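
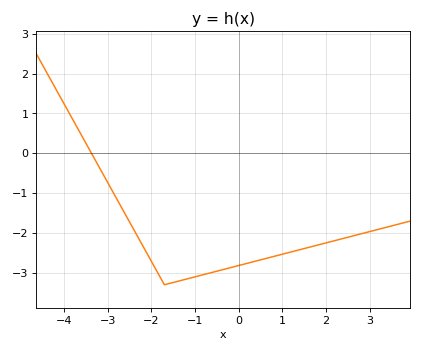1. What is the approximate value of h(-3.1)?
-0.5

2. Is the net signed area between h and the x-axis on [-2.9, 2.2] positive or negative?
negative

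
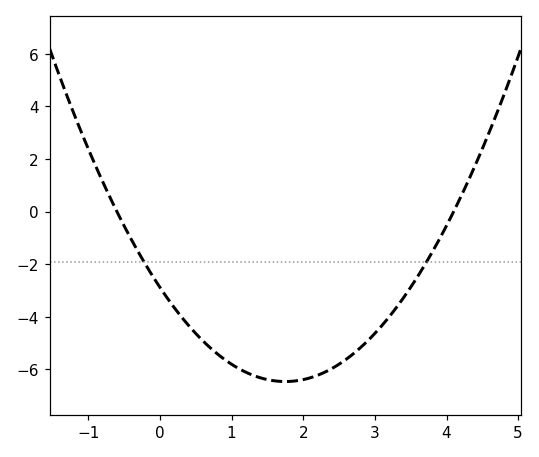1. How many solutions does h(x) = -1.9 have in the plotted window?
2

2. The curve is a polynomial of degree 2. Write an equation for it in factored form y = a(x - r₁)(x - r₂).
y = 1.17(x + 0.6)(x - 4.1)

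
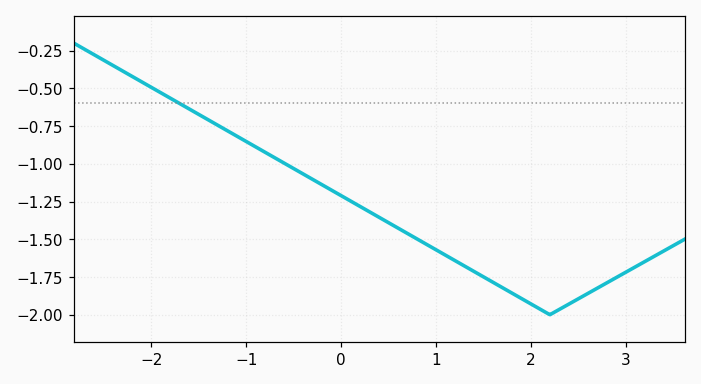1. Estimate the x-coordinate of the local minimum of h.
2.2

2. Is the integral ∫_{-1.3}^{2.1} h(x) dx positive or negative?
negative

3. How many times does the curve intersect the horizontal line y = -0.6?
1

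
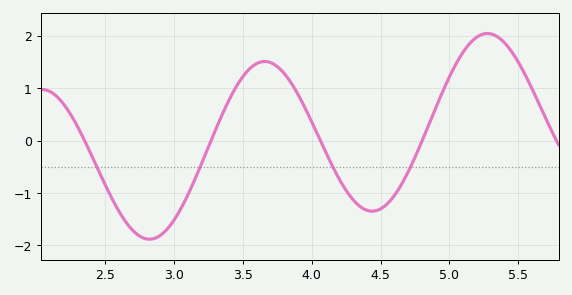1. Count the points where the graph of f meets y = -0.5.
4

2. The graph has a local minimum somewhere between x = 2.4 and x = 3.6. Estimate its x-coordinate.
2.82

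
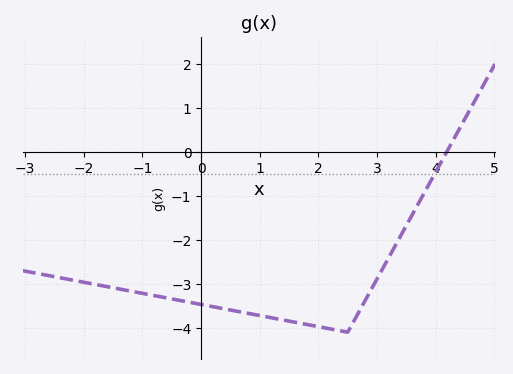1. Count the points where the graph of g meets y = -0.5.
1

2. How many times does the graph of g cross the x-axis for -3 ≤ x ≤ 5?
1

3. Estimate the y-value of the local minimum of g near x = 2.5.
-4.1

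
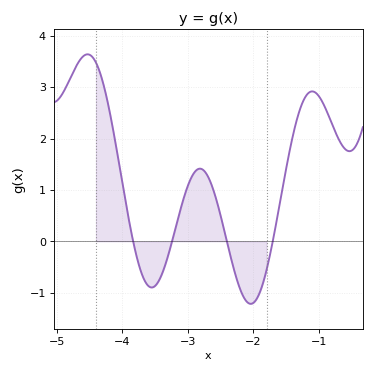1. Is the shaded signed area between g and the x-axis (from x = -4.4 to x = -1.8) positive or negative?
positive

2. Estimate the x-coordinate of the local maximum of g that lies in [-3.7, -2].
-2.8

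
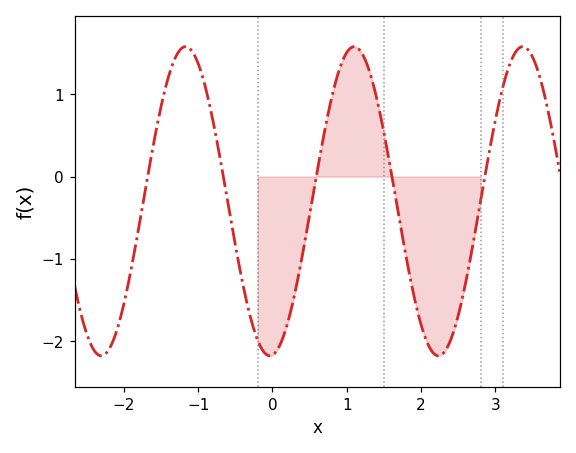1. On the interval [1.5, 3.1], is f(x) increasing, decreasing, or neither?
neither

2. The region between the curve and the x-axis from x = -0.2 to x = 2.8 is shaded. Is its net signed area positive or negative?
negative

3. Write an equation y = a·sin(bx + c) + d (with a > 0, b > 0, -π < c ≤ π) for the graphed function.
y = 1.88sin(2.8x - 1.5) - 0.3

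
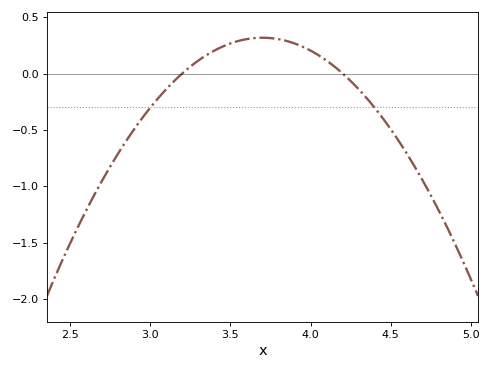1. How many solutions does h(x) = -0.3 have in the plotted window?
2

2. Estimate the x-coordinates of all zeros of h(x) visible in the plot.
3.2, 4.2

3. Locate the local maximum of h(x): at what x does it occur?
3.7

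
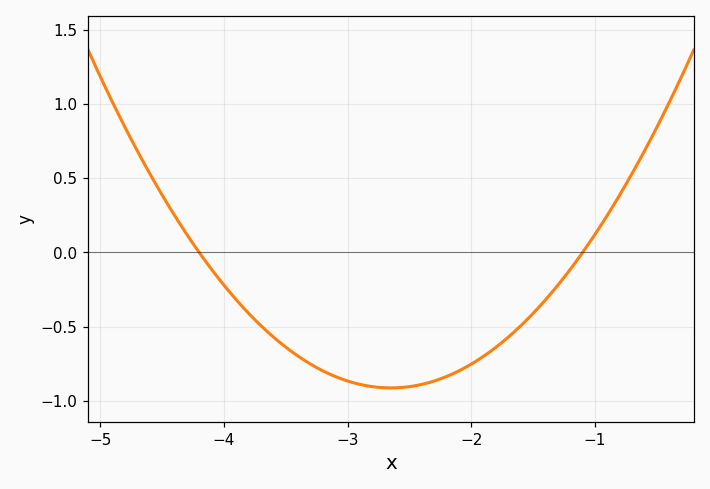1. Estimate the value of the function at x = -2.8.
-0.904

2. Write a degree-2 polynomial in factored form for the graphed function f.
y = 0.38(x + 4.2)(x + 1.1)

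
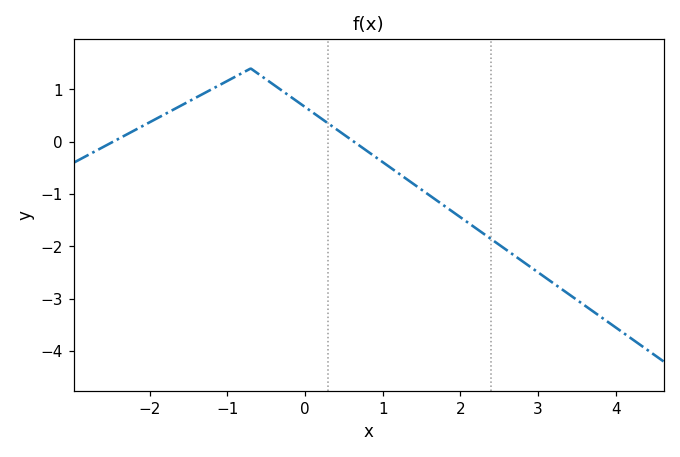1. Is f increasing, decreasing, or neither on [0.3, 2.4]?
decreasing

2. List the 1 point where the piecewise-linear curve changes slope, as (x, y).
(-0.7, 1.4)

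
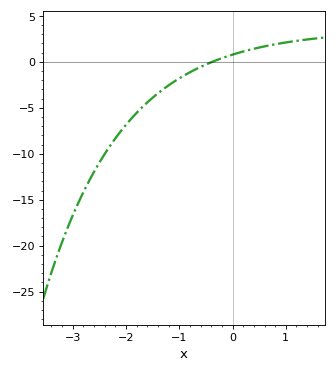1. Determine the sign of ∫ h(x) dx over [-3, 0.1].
negative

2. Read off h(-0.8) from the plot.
-1.13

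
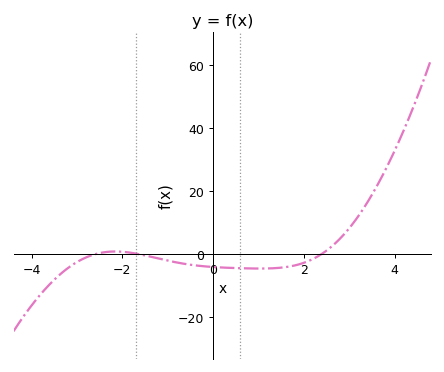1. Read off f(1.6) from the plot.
-4.21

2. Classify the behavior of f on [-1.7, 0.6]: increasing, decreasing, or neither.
decreasing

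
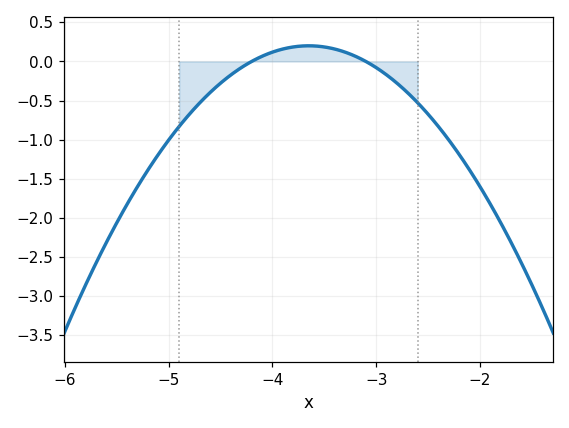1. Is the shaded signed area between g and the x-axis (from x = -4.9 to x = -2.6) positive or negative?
negative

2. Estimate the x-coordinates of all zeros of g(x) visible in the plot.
-4.2, -3.1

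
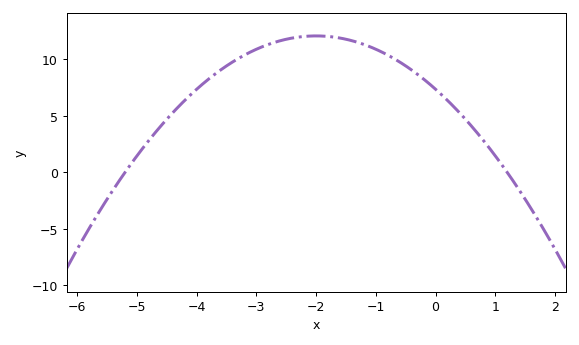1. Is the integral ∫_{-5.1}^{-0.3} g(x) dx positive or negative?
positive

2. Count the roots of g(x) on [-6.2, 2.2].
2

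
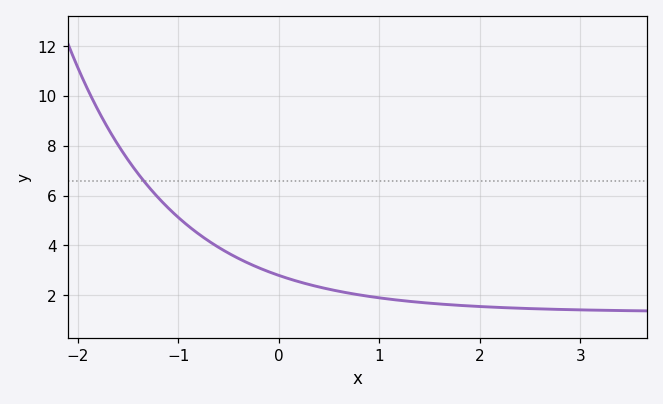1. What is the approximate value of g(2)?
1.55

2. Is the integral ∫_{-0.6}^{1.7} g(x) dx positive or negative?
positive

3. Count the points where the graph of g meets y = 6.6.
1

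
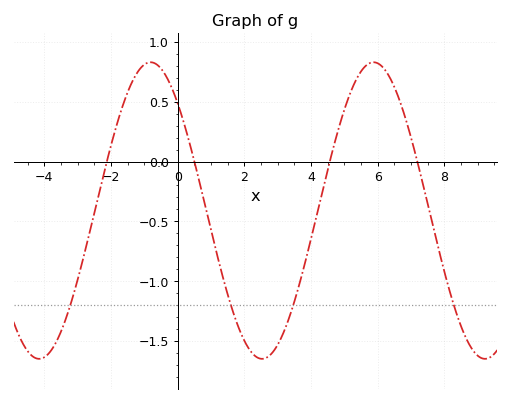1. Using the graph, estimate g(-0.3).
0.7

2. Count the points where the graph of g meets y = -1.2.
4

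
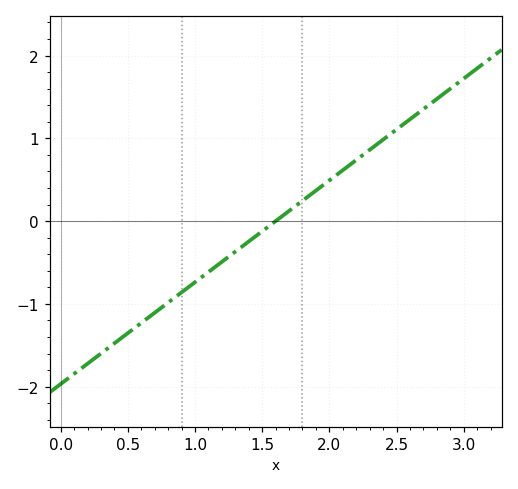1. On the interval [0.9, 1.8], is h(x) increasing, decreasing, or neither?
increasing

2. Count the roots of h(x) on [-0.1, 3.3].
1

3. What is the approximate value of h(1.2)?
-0.492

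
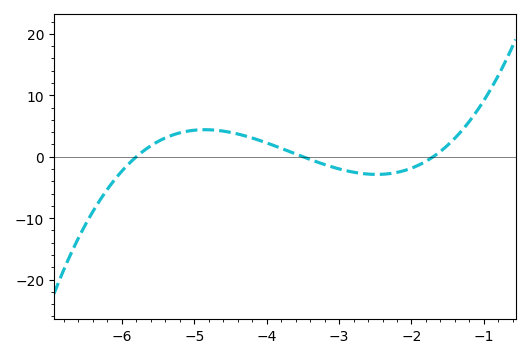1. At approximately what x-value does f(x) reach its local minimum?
-2.5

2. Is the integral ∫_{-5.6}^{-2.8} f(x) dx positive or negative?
positive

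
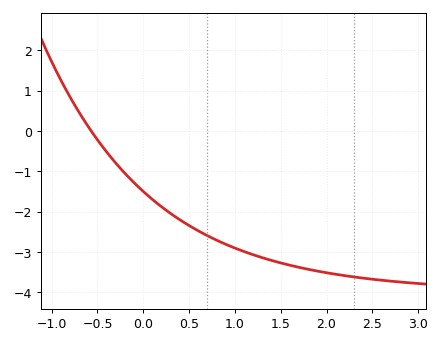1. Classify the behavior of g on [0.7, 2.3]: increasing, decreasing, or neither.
decreasing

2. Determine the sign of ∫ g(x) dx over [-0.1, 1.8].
negative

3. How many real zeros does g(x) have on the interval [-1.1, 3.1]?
1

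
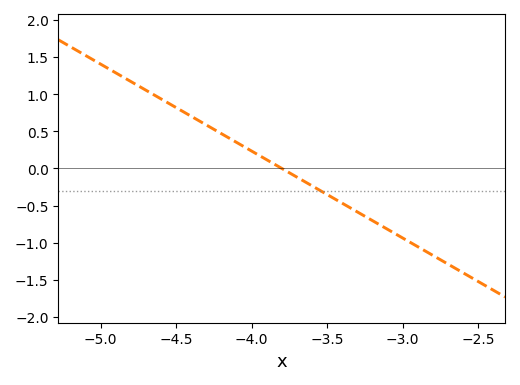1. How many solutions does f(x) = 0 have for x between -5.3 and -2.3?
1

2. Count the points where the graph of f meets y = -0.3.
1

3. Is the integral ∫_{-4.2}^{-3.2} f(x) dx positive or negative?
negative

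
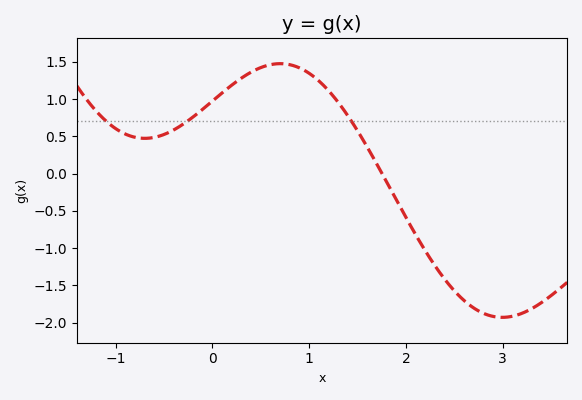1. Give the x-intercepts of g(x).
1.8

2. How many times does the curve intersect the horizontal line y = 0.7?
3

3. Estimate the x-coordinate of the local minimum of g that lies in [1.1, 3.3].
3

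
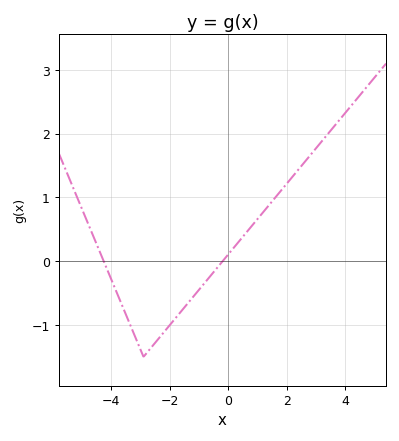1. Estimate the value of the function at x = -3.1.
-1.28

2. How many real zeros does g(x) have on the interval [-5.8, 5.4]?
2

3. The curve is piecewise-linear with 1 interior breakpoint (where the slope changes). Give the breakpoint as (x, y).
(-2.9, -1.5)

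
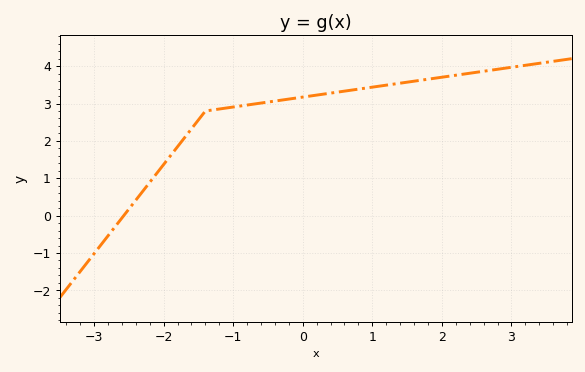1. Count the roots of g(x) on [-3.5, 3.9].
1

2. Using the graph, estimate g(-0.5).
3.04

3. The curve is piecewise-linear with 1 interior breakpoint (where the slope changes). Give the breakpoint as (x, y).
(-1.4, 2.8)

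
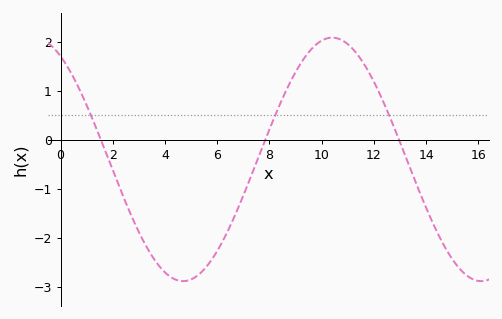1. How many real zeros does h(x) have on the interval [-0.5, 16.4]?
3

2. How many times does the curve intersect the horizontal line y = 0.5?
3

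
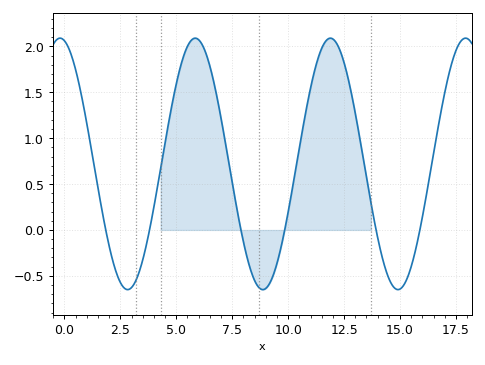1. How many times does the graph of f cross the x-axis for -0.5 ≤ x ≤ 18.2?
6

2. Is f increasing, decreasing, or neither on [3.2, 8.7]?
neither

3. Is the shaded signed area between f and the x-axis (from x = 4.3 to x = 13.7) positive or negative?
positive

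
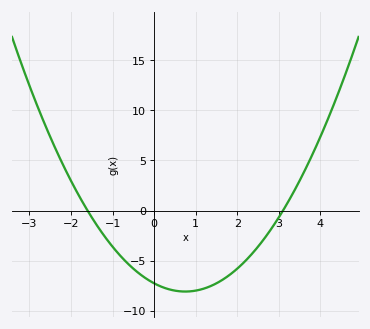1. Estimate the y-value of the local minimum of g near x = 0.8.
-8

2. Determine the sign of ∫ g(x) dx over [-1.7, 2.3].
negative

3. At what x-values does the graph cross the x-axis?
-1.6, 3.2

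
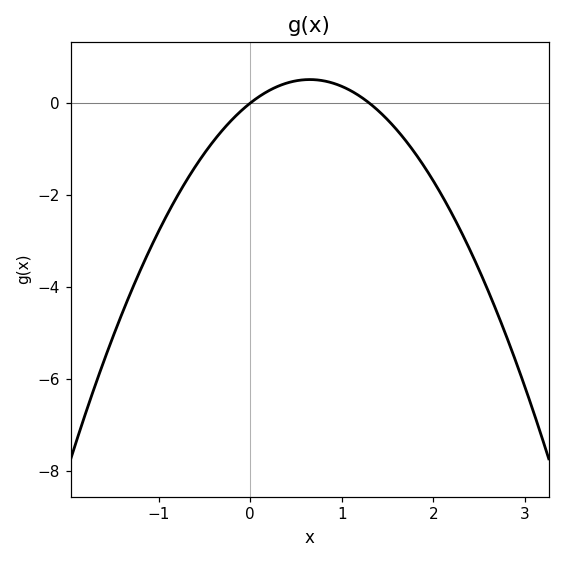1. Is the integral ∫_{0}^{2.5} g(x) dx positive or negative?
negative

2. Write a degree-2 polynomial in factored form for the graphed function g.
y = -1.21(x - 0)(x - 1.3)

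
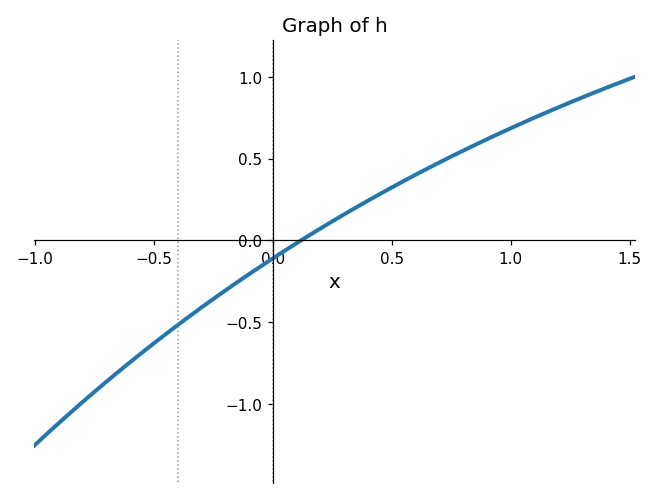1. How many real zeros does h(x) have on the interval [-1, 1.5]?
1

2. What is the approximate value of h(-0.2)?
-0.306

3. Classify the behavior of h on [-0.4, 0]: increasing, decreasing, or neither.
increasing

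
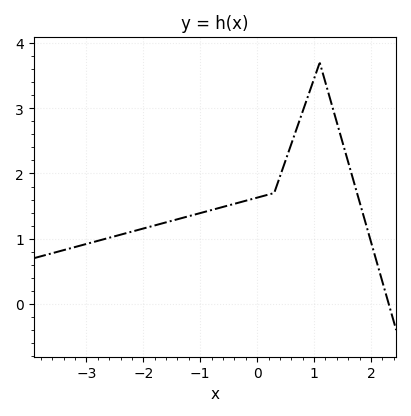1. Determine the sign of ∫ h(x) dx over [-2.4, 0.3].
positive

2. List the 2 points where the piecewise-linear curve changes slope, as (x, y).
(0.3, 1.7); (1.1, 3.7)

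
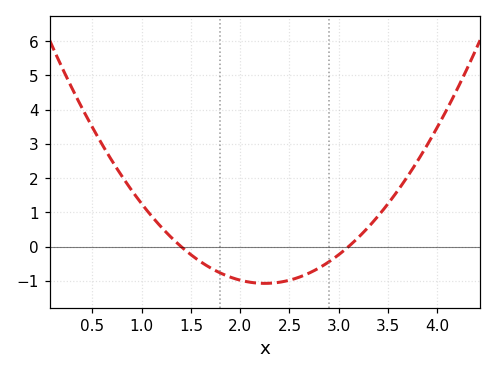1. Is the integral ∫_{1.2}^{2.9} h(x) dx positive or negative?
negative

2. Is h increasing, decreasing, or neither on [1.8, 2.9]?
neither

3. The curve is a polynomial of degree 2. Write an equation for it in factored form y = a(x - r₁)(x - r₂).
y = 1.49(x - 1.4)(x - 3.1)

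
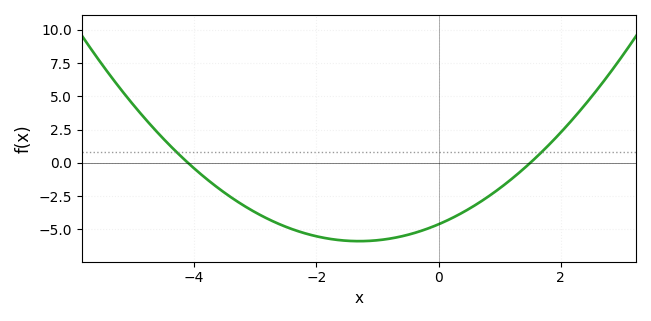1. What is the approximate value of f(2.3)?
3.84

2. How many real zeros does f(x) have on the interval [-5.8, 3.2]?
2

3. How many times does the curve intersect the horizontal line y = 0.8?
2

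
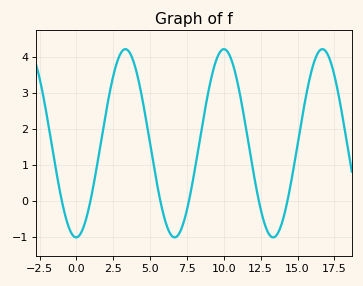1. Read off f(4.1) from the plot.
3.55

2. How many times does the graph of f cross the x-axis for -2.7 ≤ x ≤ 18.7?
6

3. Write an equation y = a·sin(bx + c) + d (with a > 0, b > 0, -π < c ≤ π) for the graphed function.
y = 2.62sin(0.94x - 1.55) + 1.6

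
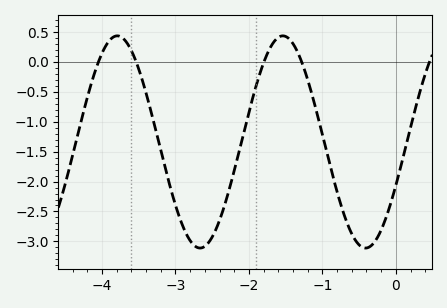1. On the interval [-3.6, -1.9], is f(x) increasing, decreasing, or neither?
neither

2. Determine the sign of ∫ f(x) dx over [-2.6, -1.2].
negative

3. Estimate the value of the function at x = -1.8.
-0.021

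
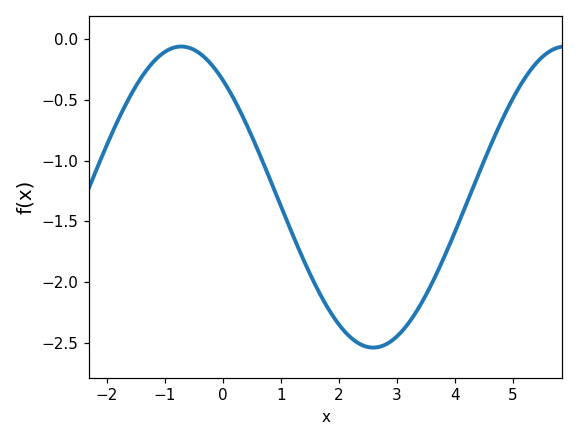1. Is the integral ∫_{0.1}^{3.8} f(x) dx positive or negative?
negative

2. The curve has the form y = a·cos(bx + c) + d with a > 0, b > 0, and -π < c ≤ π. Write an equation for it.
y = 1.24cos(0.95x + 0.682) - 1.3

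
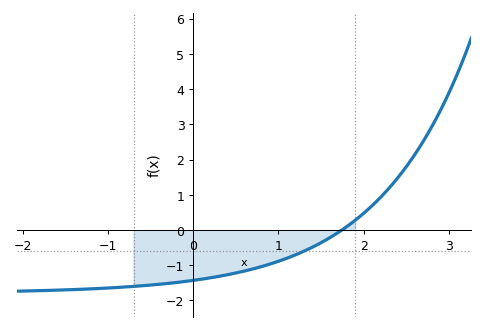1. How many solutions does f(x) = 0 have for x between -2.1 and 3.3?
1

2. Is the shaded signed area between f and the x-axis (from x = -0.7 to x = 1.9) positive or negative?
negative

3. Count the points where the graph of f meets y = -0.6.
1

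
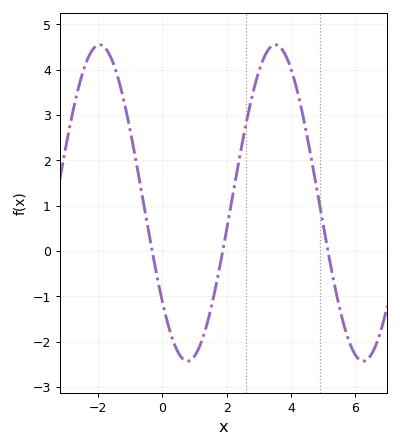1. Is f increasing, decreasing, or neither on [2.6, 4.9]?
neither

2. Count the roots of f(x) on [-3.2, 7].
3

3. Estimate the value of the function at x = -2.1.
4.5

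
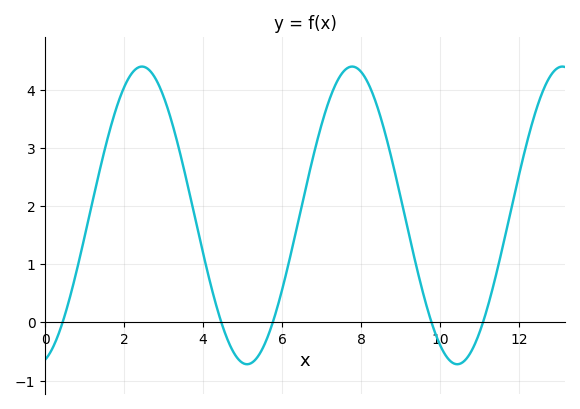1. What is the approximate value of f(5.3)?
-0.7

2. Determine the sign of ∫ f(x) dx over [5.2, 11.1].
positive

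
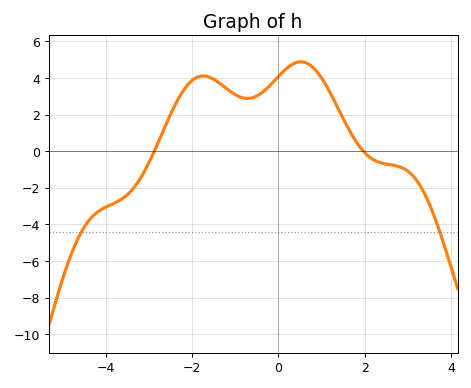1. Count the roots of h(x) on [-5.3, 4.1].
2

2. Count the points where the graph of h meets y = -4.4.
2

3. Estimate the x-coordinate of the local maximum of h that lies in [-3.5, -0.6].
-1.74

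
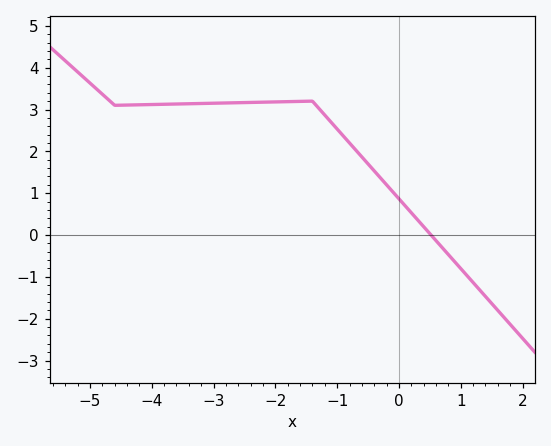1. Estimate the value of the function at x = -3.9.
3.12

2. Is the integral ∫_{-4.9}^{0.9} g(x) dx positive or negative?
positive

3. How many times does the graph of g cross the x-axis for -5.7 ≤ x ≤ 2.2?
1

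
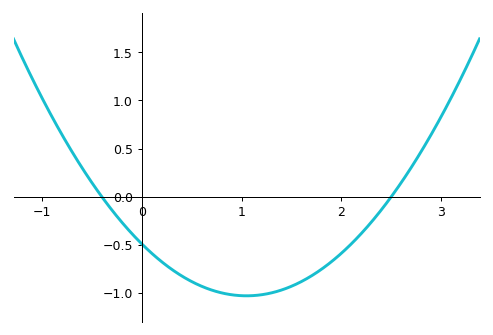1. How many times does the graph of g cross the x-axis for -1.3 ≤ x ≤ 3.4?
2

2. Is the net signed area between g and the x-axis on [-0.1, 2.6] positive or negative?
negative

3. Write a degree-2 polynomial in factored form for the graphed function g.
y = 0.49(x + 0.4)(x - 2.5)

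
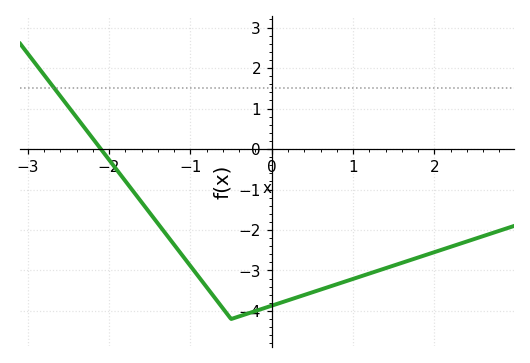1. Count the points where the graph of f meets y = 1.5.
1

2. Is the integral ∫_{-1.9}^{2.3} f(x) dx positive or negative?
negative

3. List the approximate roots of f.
-2.1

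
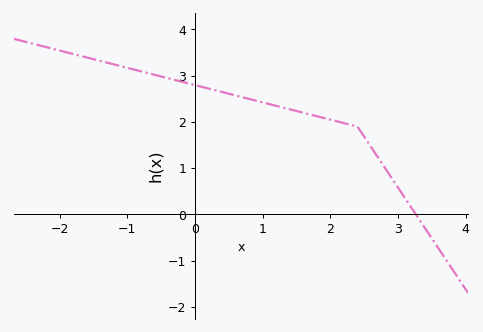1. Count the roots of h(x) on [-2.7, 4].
1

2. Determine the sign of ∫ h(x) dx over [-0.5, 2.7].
positive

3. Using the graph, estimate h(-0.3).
2.9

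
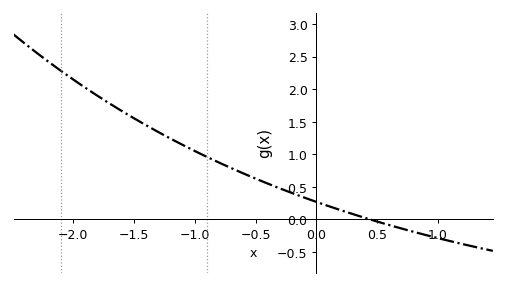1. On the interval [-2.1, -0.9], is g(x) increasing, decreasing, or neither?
decreasing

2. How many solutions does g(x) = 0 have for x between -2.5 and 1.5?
1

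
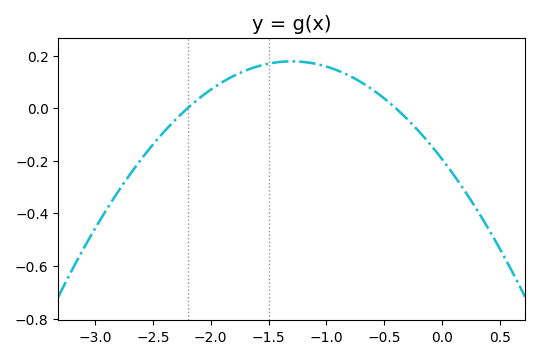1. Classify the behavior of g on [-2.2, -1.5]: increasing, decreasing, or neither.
increasing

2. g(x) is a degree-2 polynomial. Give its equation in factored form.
y = -0.22(x + 2.2)(x + 0.4)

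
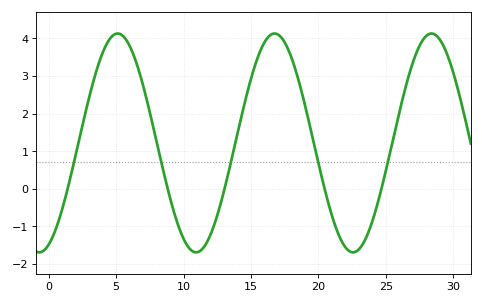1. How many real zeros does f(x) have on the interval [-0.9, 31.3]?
5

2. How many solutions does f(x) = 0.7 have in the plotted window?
5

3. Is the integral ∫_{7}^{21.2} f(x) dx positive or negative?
positive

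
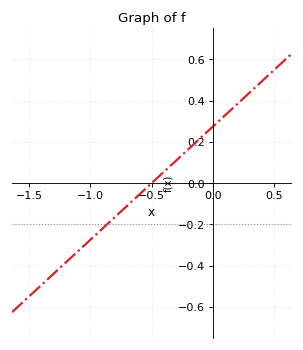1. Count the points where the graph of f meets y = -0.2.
1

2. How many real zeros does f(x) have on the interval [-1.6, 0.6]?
1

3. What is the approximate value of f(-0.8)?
-0.16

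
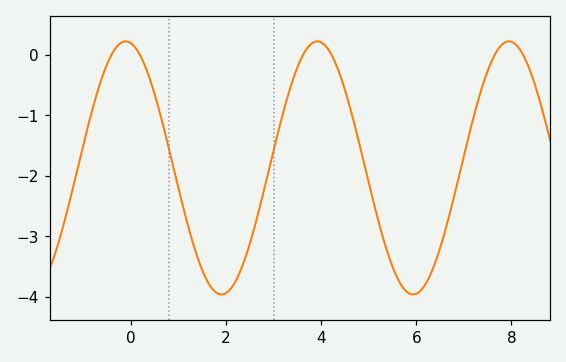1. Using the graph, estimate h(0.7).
-1.2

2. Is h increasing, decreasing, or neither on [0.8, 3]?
neither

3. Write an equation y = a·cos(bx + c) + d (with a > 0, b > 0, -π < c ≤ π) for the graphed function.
y = 2.09cos(1.6x + 0.17) - 1.87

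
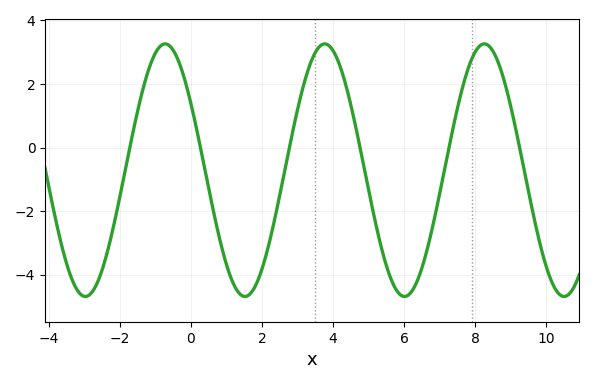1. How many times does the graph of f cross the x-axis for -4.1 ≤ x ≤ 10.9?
6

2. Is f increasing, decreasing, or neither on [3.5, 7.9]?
neither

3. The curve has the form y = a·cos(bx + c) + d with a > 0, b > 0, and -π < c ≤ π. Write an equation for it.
y = 3.97cos(1.4x + 1.01) - 0.71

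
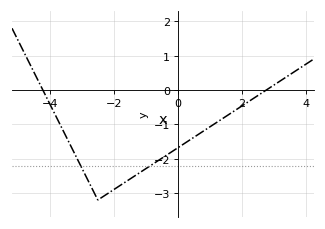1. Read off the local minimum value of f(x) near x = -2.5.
-3.2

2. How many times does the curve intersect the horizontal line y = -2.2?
2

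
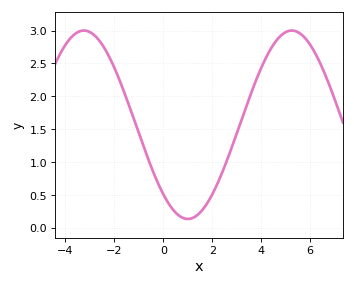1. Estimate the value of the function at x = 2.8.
1.23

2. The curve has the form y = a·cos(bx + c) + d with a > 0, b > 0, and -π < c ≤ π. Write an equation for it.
y = 1.43cos(0.74x + 2.4) + 1.57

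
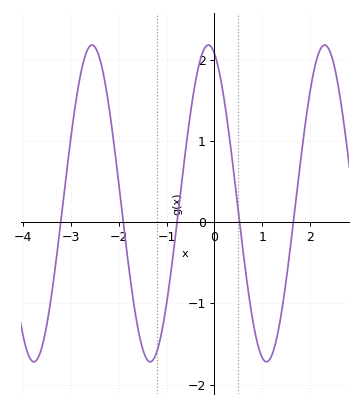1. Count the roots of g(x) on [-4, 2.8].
5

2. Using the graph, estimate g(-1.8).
-0.5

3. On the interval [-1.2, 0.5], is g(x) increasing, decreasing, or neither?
neither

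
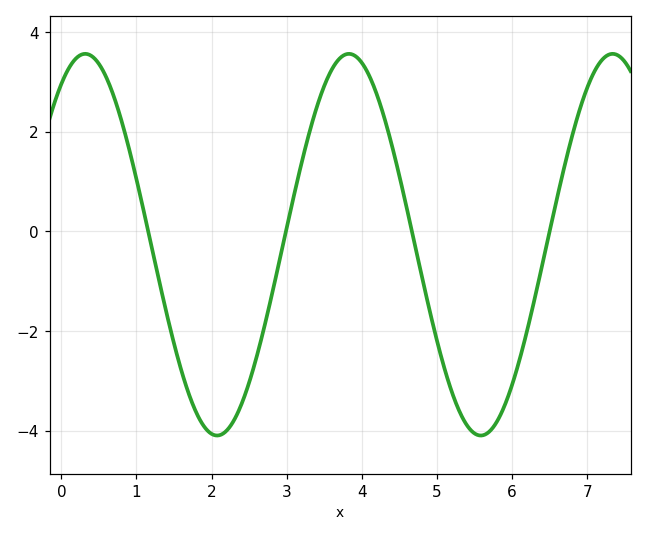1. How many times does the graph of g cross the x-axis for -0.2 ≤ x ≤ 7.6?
4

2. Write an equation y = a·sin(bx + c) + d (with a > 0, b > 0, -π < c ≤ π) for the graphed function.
y = 3.83sin(1.79x + 1) - 0.27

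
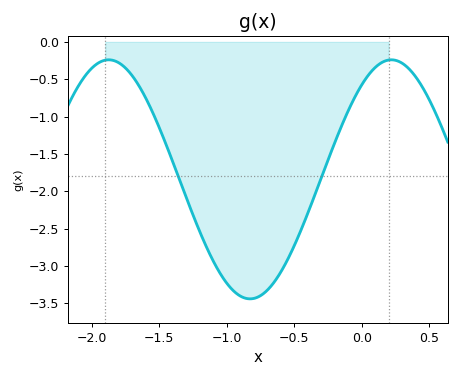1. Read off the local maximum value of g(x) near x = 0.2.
-0.24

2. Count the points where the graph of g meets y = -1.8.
2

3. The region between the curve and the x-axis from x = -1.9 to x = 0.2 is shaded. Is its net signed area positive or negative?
negative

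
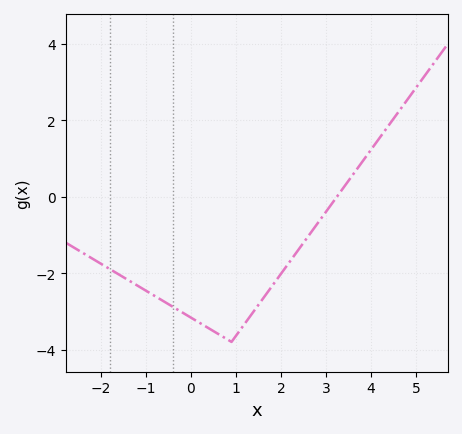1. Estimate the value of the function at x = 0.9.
-3.8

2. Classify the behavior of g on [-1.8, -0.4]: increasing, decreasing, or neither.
decreasing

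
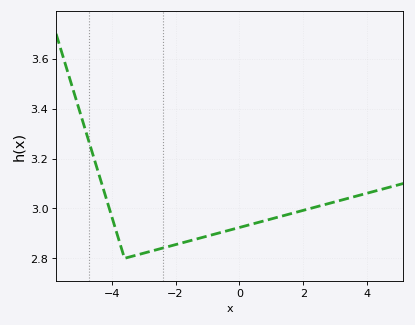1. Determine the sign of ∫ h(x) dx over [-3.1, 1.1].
positive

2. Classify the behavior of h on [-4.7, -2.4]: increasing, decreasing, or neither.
neither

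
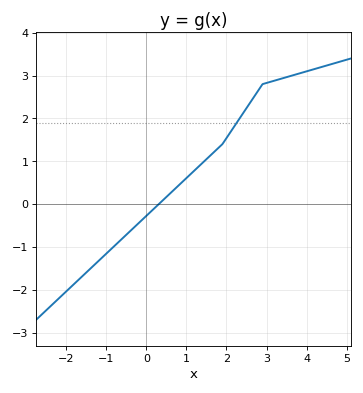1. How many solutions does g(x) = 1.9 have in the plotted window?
1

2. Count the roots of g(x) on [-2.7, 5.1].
1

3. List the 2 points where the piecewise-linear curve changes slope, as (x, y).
(1.9, 1.4); (2.9, 2.8)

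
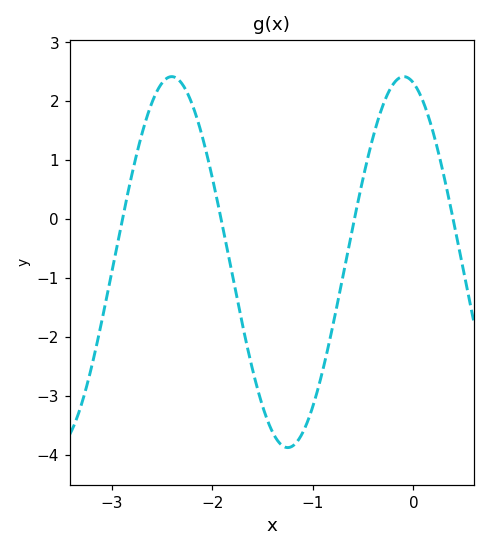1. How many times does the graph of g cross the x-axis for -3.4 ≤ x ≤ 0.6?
4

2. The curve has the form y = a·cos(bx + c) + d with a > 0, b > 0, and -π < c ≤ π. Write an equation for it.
y = 3.15cos(2.72x + 0.26) - 0.73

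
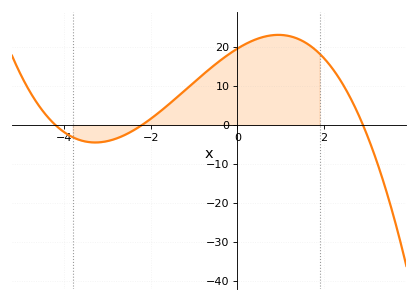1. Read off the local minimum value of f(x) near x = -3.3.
-4.48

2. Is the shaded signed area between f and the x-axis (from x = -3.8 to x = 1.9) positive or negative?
positive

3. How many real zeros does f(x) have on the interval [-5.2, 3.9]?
3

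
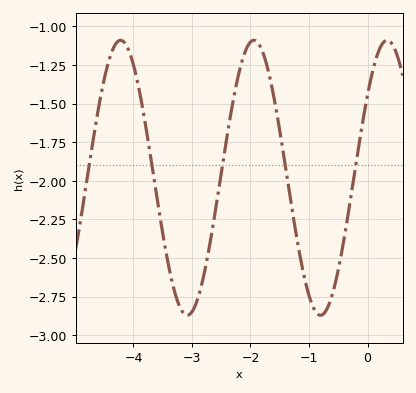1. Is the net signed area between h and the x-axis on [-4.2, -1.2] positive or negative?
negative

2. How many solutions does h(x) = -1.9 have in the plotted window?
5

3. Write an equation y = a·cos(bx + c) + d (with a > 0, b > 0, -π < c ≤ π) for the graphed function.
y = 0.89cos(2.8x - 0.92) - 1.98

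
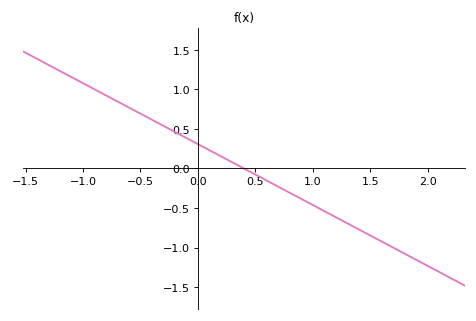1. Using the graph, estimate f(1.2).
-0.616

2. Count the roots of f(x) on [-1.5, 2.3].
1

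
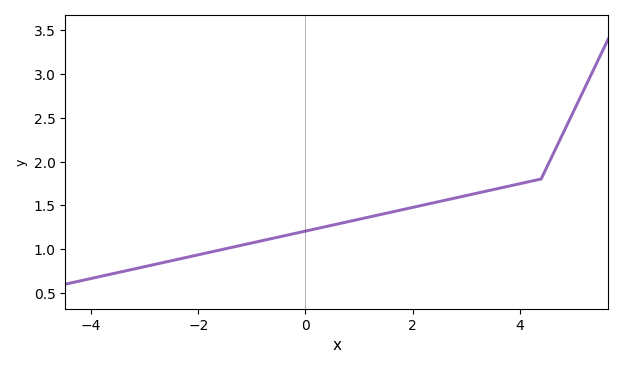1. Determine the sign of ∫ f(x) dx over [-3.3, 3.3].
positive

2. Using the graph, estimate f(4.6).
2.05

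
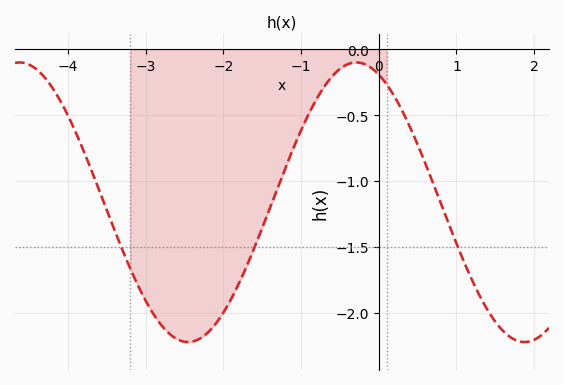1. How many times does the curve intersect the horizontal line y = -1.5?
3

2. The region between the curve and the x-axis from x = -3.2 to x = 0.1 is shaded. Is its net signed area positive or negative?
negative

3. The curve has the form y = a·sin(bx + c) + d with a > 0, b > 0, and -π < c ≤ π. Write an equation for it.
y = 1.06sin(1.4x + 2) - 1.16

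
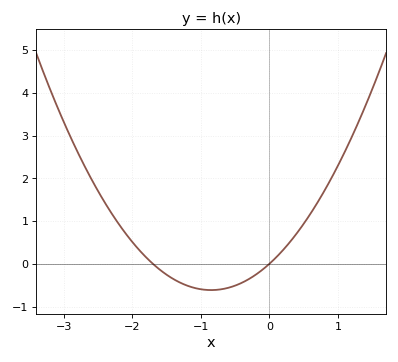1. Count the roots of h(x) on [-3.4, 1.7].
2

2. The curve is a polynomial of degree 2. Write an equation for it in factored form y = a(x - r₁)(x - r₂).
y = 0.85(x + 1.7)(x - 0)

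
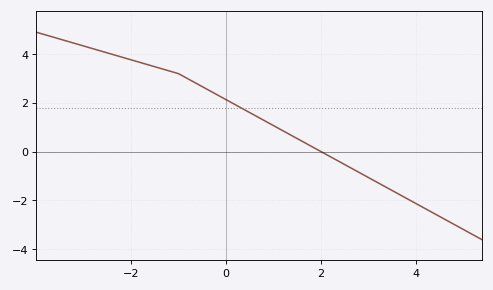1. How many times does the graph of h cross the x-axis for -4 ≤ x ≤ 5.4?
1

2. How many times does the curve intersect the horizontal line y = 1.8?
1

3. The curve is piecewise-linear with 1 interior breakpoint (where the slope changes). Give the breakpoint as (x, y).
(-1, 3.2)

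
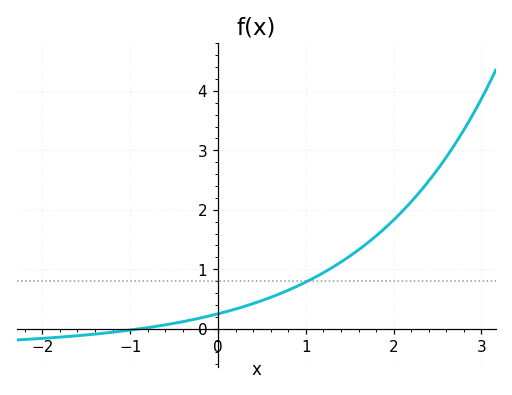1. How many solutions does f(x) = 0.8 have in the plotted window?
1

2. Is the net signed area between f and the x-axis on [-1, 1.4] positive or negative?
positive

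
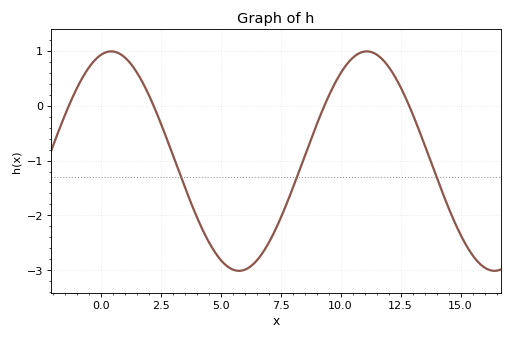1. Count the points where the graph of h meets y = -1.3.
3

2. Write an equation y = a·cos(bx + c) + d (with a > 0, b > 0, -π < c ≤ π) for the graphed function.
y = 2cos(0.59x - 0.26) - 1.01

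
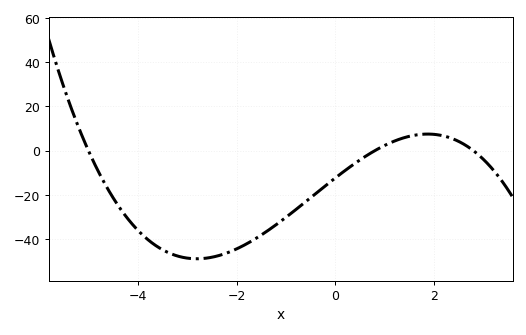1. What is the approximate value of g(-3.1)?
-48.1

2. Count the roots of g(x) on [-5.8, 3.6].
3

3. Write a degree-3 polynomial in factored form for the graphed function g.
y = -1.1(x + 5)(x - 0.8)(x - 2.8)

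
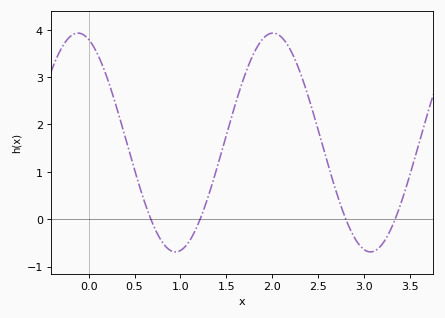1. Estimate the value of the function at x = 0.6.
0.419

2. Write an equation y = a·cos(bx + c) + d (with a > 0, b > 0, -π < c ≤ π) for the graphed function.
y = 2.31cos(2.96x + 0.342) + 1.62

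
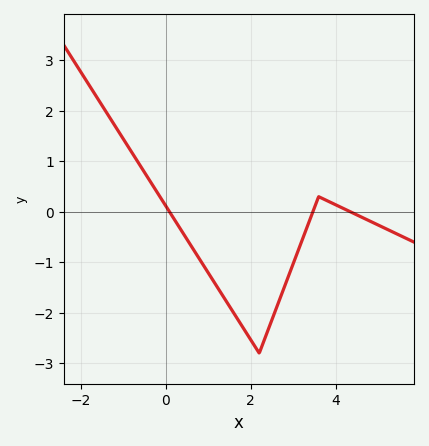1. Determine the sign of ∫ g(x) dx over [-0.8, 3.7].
negative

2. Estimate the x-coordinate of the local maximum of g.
3.6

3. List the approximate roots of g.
0.084, 3.46, 4.35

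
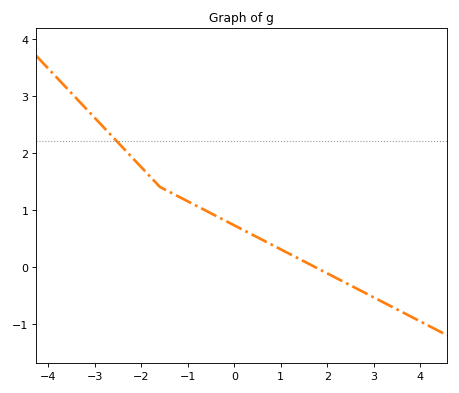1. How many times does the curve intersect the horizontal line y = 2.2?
1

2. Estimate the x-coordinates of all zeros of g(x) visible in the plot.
1.8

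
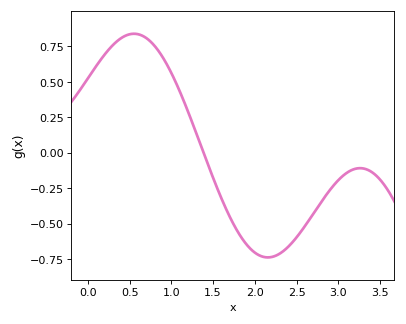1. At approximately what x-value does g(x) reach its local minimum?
2.2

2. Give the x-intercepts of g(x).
1.4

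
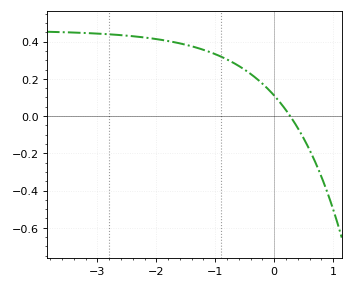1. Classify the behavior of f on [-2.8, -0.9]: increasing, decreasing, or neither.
decreasing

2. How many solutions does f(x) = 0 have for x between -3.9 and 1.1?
1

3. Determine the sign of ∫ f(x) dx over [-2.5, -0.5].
positive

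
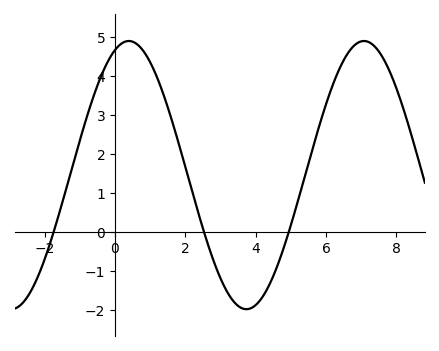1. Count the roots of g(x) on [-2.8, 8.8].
3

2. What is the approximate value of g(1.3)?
3.72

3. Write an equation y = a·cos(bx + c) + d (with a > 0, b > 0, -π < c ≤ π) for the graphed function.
y = 3.44cos(0.94x - 0.37) + 1.45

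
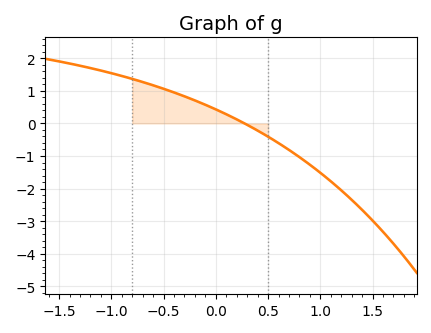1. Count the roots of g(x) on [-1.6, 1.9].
1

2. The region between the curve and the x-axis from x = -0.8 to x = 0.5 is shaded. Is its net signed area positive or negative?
positive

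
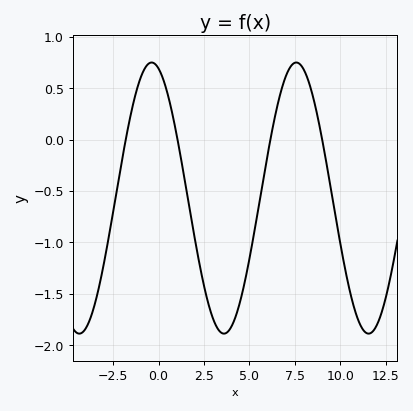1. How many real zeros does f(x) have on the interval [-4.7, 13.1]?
4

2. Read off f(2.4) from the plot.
-1.34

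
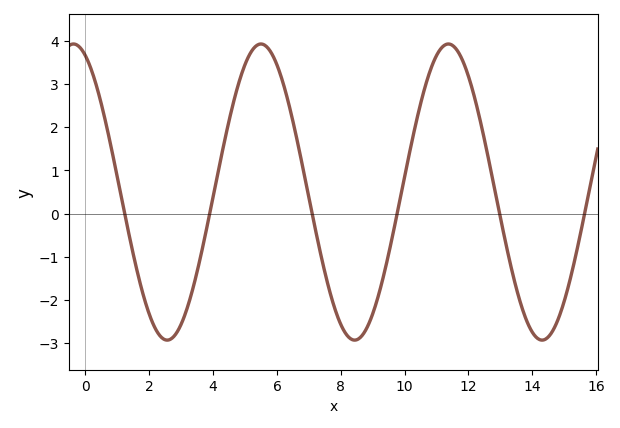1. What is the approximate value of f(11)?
3.7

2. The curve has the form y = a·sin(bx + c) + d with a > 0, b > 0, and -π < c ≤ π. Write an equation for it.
y = 3.43sin(1.1x + 2) + 0.5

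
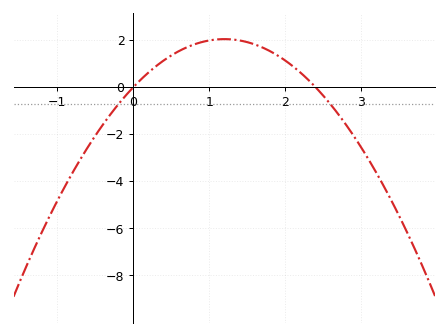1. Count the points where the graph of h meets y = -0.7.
2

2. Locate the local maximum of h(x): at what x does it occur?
1.2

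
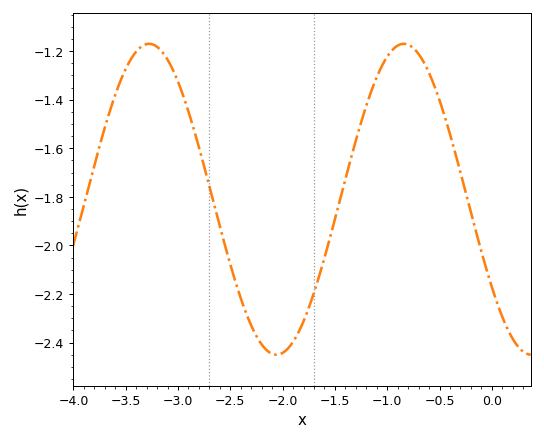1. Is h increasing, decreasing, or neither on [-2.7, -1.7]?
neither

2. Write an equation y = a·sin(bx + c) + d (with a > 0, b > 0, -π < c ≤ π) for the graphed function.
y = 0.64sin(2.58x - 2.54) - 1.81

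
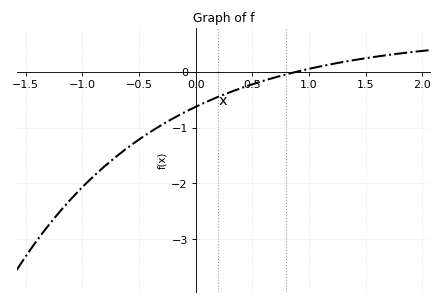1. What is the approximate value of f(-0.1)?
-0.7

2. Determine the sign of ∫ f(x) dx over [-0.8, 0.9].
negative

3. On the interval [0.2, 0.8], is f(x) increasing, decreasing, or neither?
increasing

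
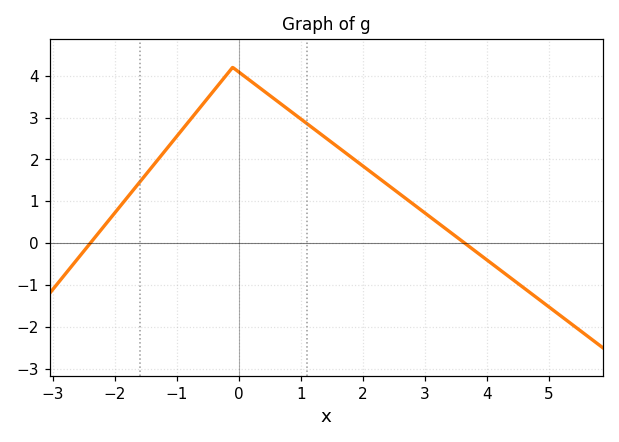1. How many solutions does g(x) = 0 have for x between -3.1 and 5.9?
2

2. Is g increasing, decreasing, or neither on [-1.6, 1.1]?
neither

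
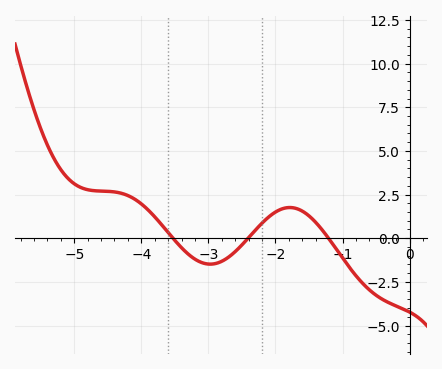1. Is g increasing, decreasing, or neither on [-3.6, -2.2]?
neither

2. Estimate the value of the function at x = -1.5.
1.28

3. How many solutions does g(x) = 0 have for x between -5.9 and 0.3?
3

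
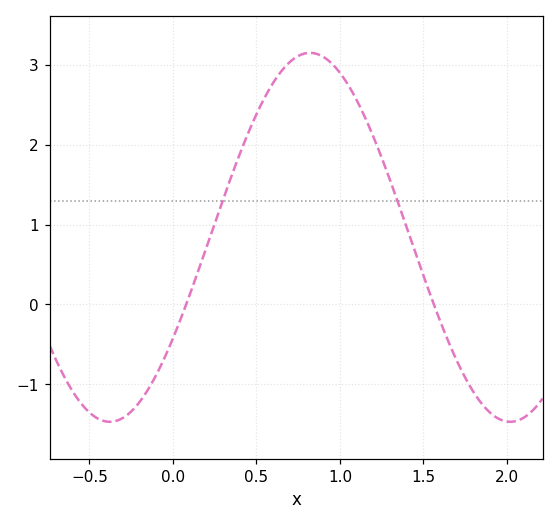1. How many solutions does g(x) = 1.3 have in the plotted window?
2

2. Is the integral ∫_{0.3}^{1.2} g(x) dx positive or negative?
positive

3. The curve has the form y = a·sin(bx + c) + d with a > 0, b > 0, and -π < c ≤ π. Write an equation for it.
y = 2.31sin(2.62x - 0.58) + 0.84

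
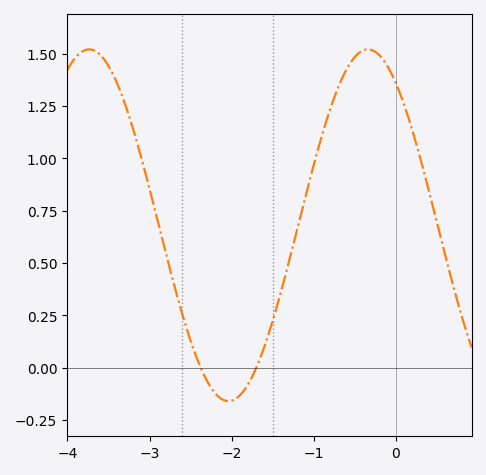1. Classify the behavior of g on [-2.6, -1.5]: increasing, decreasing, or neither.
neither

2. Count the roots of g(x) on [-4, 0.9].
2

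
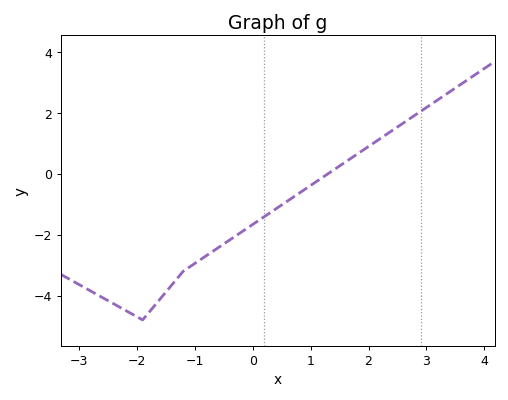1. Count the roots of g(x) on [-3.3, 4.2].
1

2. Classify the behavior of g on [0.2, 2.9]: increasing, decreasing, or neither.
increasing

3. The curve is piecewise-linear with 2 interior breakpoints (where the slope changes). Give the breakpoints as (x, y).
(-1.9, -4.8); (-1.2, -3.2)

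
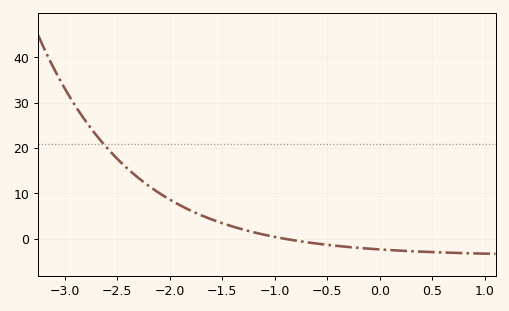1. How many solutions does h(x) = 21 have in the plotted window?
1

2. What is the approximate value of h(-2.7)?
22.8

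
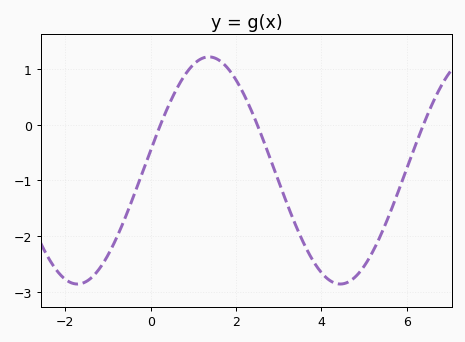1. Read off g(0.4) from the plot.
0.3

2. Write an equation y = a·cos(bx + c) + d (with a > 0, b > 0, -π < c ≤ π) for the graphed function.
y = 2.04cos(1x - 1.4) - 0.82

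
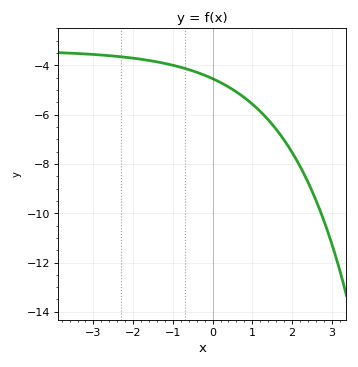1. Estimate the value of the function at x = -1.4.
-3.8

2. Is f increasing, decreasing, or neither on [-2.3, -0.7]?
decreasing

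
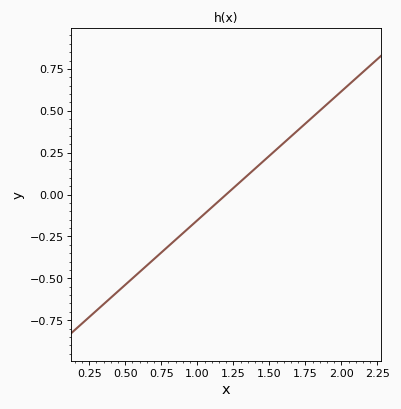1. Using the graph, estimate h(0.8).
-0.308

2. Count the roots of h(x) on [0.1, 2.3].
1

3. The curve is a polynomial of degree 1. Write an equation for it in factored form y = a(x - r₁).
y = 0.77(x - 1.2)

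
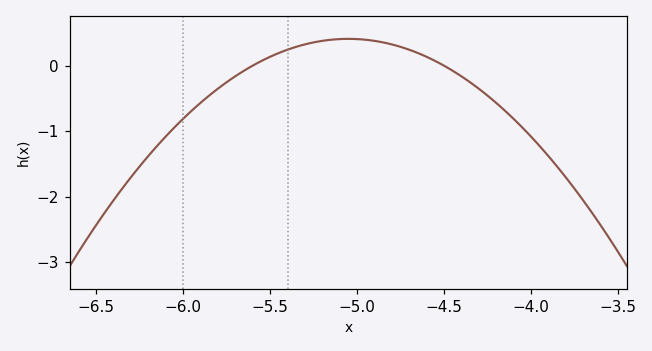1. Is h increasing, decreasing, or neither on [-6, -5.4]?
increasing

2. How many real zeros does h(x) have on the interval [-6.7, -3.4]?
2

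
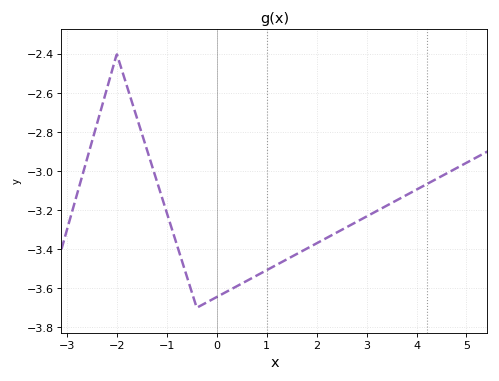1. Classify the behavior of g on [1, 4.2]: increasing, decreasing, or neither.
increasing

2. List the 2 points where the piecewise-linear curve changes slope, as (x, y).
(-2, -2.4); (-0.4, -3.7)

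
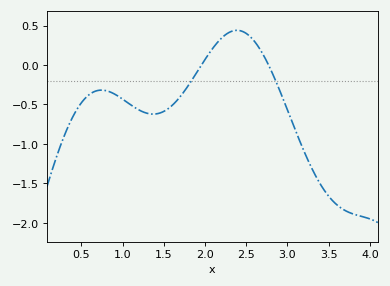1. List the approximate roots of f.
1.96, 2.77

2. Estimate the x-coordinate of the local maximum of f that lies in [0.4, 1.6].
0.745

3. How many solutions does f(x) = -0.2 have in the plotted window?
2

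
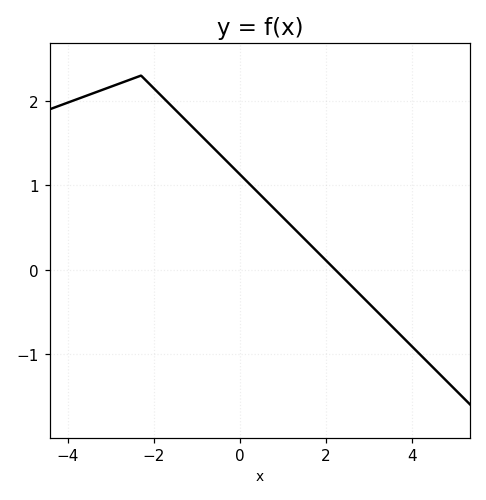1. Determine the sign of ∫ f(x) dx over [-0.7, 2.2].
positive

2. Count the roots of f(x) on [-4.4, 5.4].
1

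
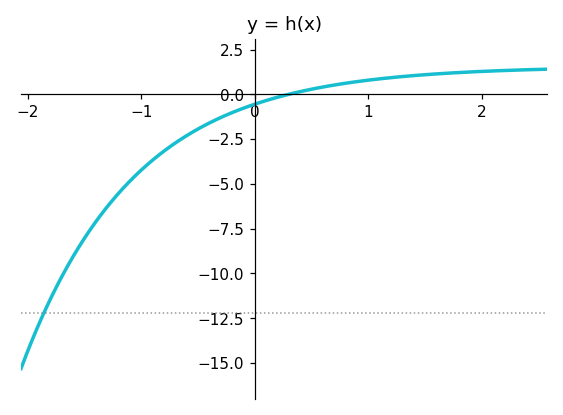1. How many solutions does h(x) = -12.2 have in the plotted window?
1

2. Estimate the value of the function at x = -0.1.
-0.774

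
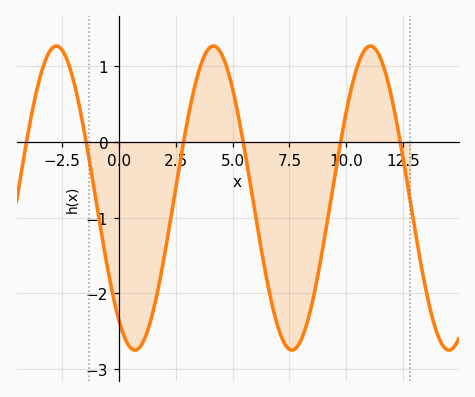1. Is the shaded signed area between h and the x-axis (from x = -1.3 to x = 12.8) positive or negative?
negative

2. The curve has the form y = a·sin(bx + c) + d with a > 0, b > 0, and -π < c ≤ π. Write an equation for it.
y = 2.01sin(0.91x - 2.2) - 0.74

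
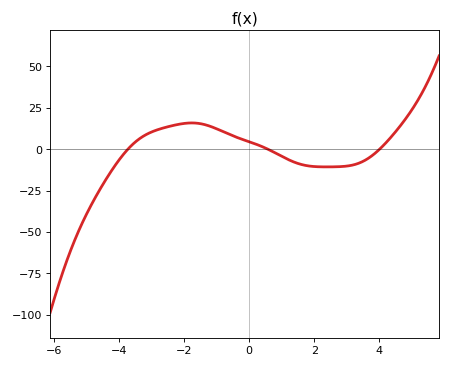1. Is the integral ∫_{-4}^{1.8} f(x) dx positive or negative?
positive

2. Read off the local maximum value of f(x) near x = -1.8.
16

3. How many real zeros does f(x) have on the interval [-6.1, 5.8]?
3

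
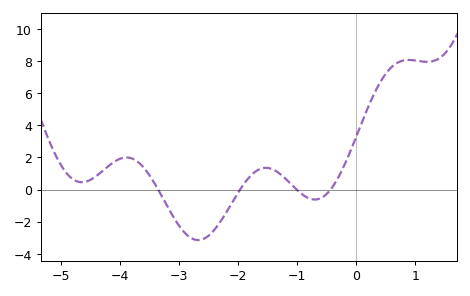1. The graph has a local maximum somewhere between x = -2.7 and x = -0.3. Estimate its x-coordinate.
-1.53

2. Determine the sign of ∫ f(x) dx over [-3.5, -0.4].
negative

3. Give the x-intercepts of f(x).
-3.35, -1.97, -1.01, -0.433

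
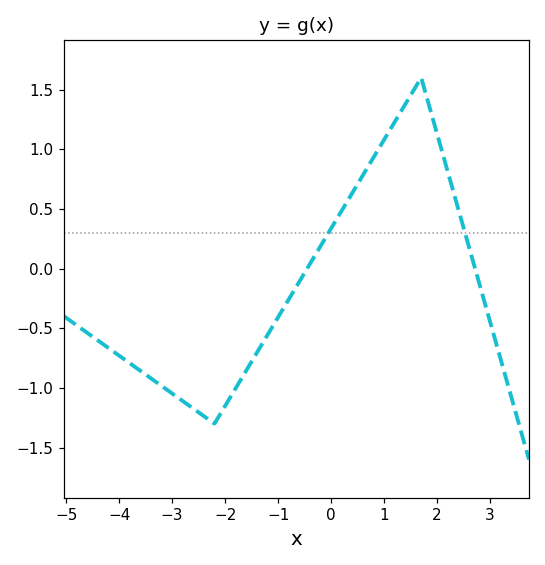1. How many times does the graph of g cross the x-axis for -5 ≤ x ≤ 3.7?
2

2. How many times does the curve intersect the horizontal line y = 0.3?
2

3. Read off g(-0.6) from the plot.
-0.1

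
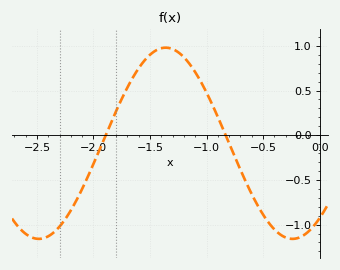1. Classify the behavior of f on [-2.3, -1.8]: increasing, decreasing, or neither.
increasing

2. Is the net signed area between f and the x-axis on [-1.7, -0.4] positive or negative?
positive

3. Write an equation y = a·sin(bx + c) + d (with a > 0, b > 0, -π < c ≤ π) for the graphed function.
y = 1.07sin(2.8x - 0.9) - 0.09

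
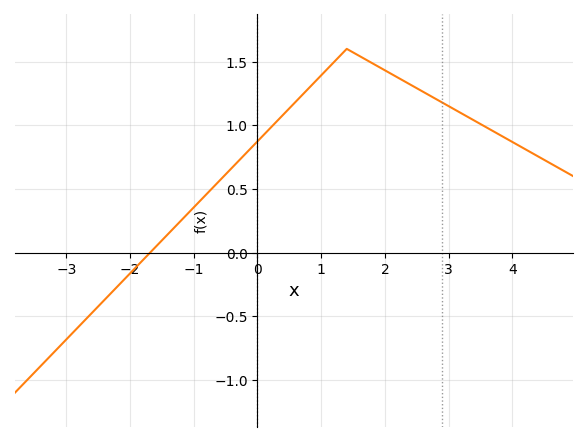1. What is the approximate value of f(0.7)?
1.25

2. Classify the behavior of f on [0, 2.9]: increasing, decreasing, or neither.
neither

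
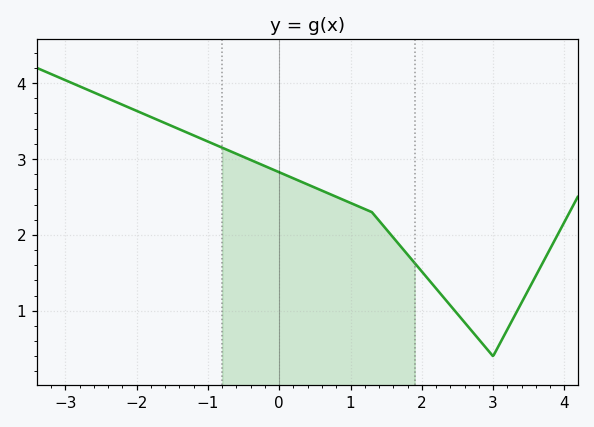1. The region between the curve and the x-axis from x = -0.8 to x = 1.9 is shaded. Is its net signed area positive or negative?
positive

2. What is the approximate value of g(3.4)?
1.1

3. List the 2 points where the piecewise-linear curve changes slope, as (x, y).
(1.3, 2.3); (3, 0.4)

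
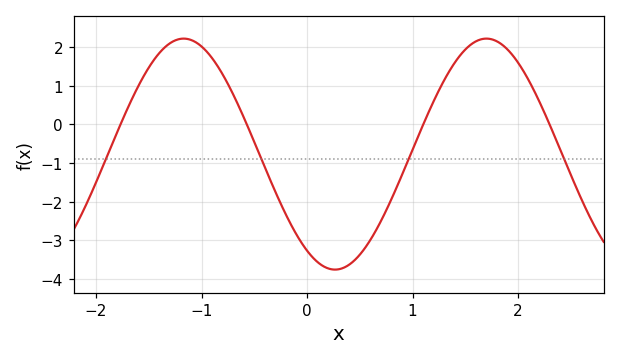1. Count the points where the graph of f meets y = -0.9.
4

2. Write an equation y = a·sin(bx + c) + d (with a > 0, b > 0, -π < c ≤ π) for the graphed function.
y = 2.99sin(2.19x - 2.15) - 0.77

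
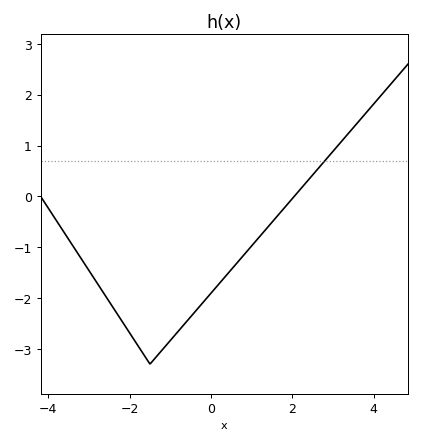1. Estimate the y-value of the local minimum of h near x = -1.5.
-3.3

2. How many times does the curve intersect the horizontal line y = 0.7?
1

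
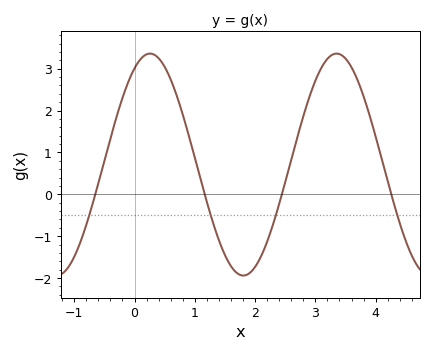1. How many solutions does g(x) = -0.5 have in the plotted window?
4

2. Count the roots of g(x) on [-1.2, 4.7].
4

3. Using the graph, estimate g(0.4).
3.25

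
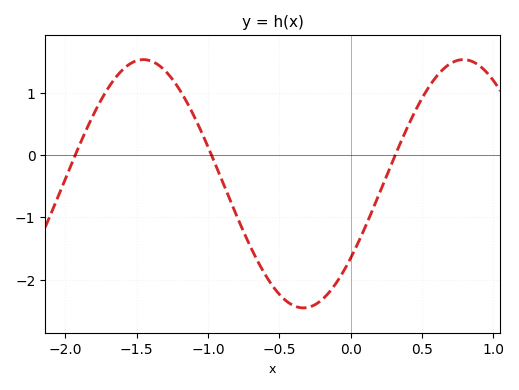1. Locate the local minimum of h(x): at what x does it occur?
-0.333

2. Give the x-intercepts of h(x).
-1.93, -0.976, 0.312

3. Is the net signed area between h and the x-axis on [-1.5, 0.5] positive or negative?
negative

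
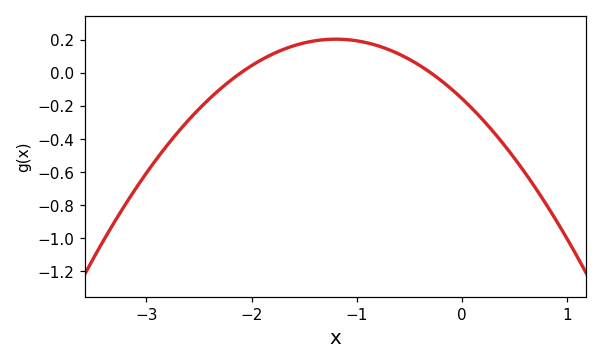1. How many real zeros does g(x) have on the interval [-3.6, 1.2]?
2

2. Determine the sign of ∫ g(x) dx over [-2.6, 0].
positive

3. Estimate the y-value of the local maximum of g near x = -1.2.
0.202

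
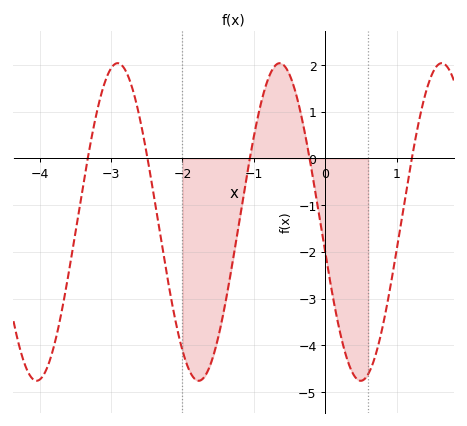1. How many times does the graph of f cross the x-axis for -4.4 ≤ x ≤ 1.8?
5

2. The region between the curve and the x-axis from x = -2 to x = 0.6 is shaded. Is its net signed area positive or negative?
negative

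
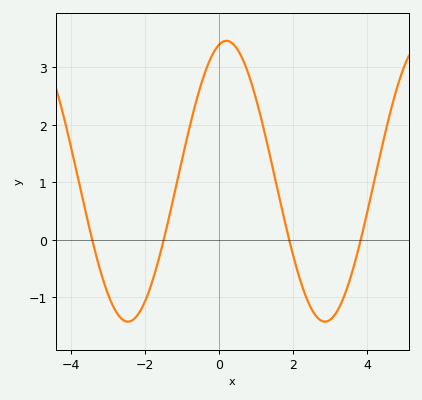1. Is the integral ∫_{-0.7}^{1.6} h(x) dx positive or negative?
positive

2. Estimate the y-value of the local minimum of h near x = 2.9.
-1.4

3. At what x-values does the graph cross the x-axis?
-3.4, -1.6, 1.8, 3.8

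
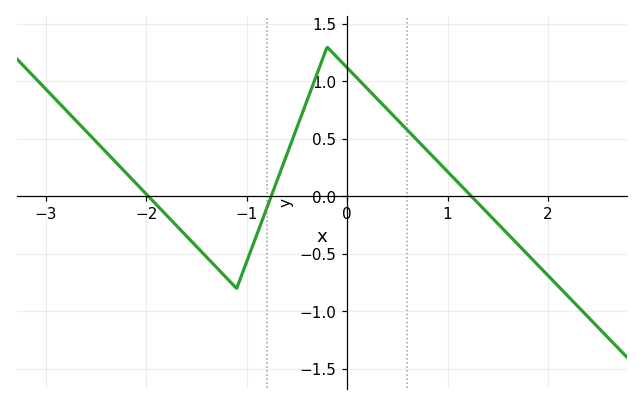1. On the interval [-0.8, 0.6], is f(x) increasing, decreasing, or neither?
neither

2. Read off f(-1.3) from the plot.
-0.617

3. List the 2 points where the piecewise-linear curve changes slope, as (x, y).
(-1.1, -0.8); (-0.2, 1.3)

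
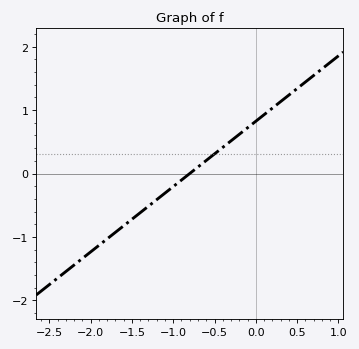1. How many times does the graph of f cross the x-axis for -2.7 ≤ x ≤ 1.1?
1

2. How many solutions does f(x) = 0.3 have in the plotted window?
1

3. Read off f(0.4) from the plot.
1.2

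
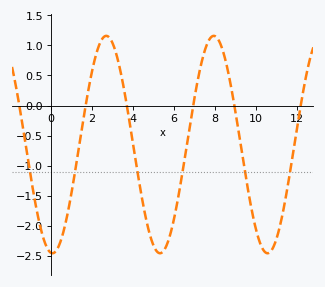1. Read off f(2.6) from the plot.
1.15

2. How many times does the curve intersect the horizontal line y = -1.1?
6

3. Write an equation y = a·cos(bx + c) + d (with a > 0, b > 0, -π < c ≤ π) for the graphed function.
y = 1.81cos(1.2x + 3) - 0.65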